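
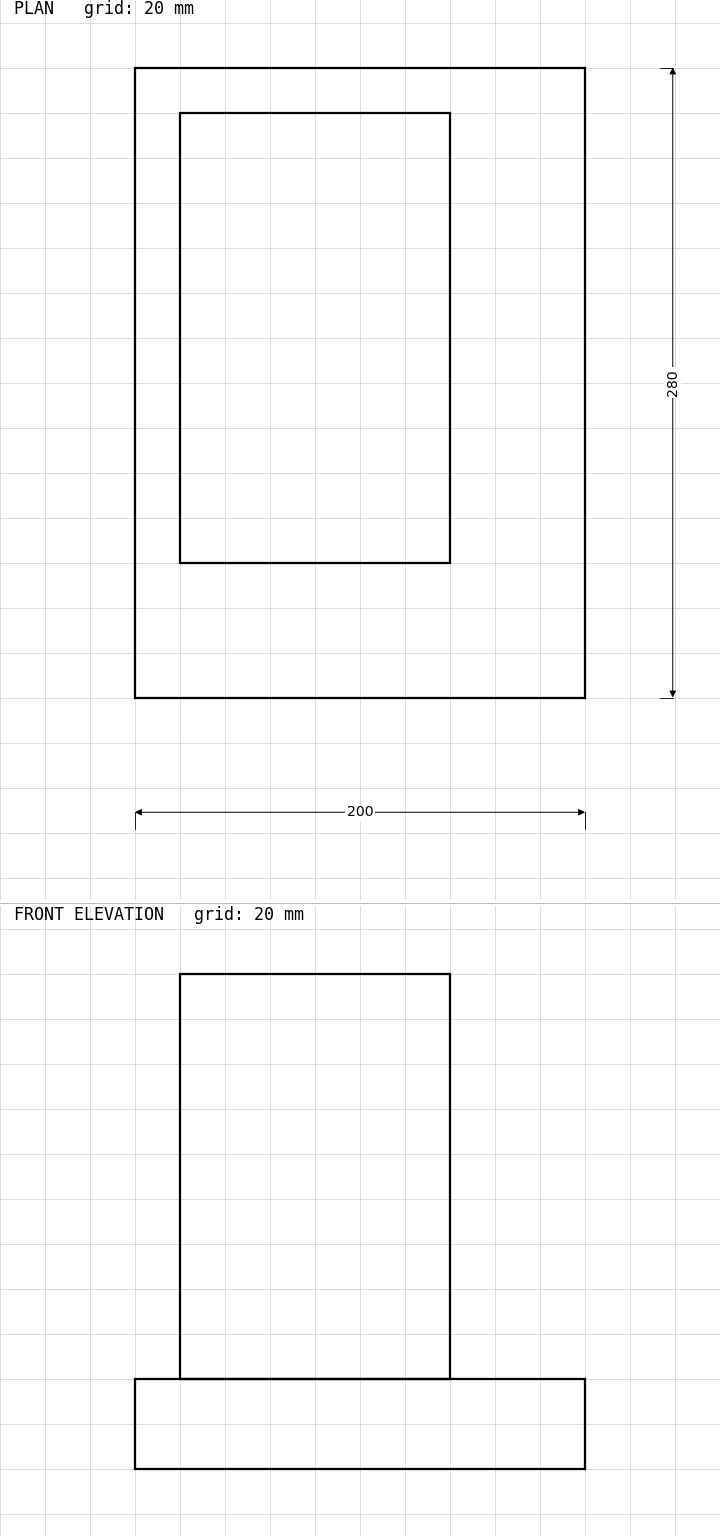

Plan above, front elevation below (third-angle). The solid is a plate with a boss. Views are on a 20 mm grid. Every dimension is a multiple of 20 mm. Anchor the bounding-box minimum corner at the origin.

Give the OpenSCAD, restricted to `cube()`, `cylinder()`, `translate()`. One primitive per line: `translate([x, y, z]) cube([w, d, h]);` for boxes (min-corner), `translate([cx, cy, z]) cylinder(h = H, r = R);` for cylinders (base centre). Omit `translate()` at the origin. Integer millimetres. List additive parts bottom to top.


cube([200, 280, 40]);
translate([20, 60, 40]) cube([120, 200, 180]);


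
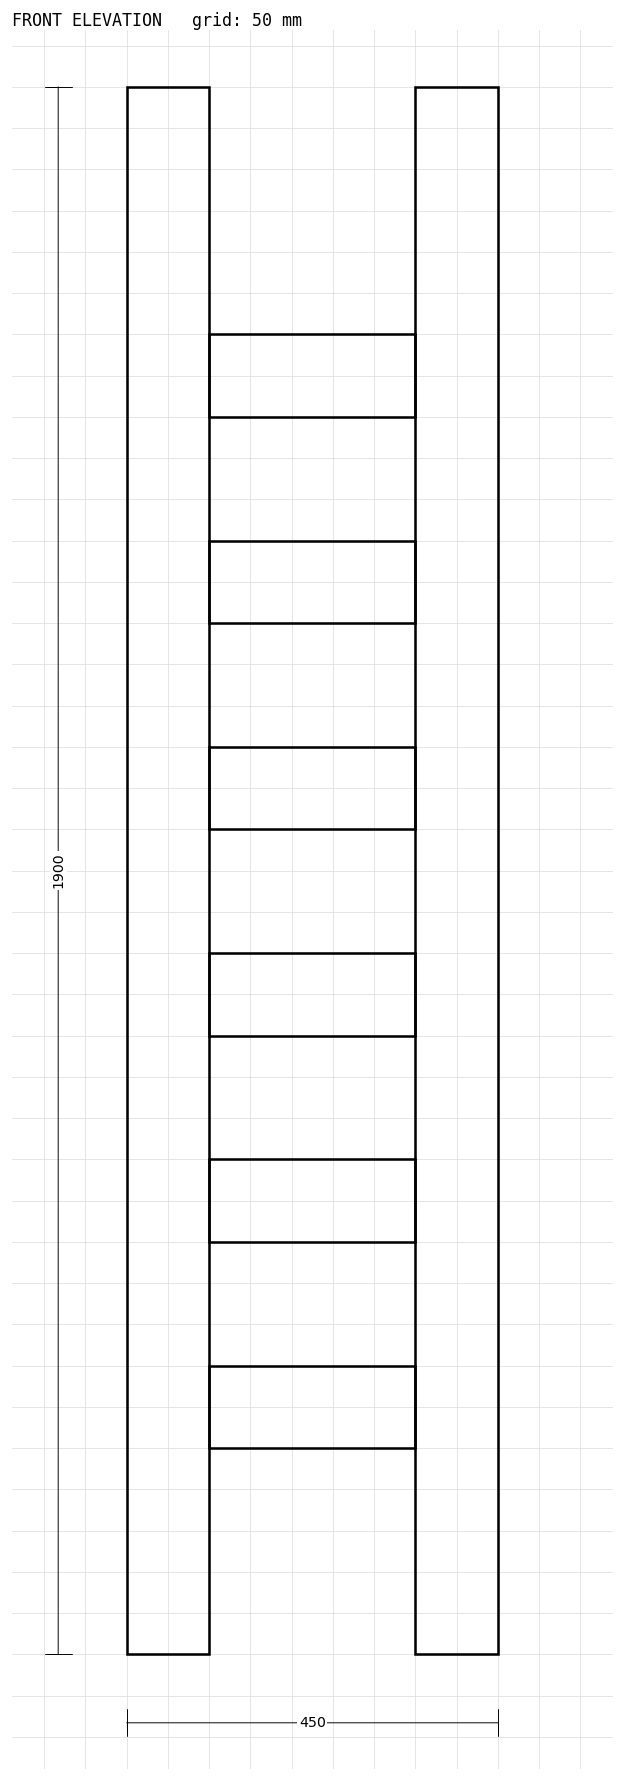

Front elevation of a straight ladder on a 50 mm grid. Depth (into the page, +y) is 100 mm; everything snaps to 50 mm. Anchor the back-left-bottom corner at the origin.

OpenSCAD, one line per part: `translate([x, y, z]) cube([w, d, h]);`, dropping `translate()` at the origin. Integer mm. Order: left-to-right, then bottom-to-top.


cube([100, 100, 1900]);
translate([100, 0, 250]) cube([250, 100, 100]);
translate([100, 0, 500]) cube([250, 100, 100]);
translate([100, 0, 750]) cube([250, 100, 100]);
translate([100, 0, 1000]) cube([250, 100, 100]);
translate([100, 0, 1250]) cube([250, 100, 100]);
translate([100, 0, 1500]) cube([250, 100, 100]);
translate([350, 0, 0]) cube([100, 100, 1900]);


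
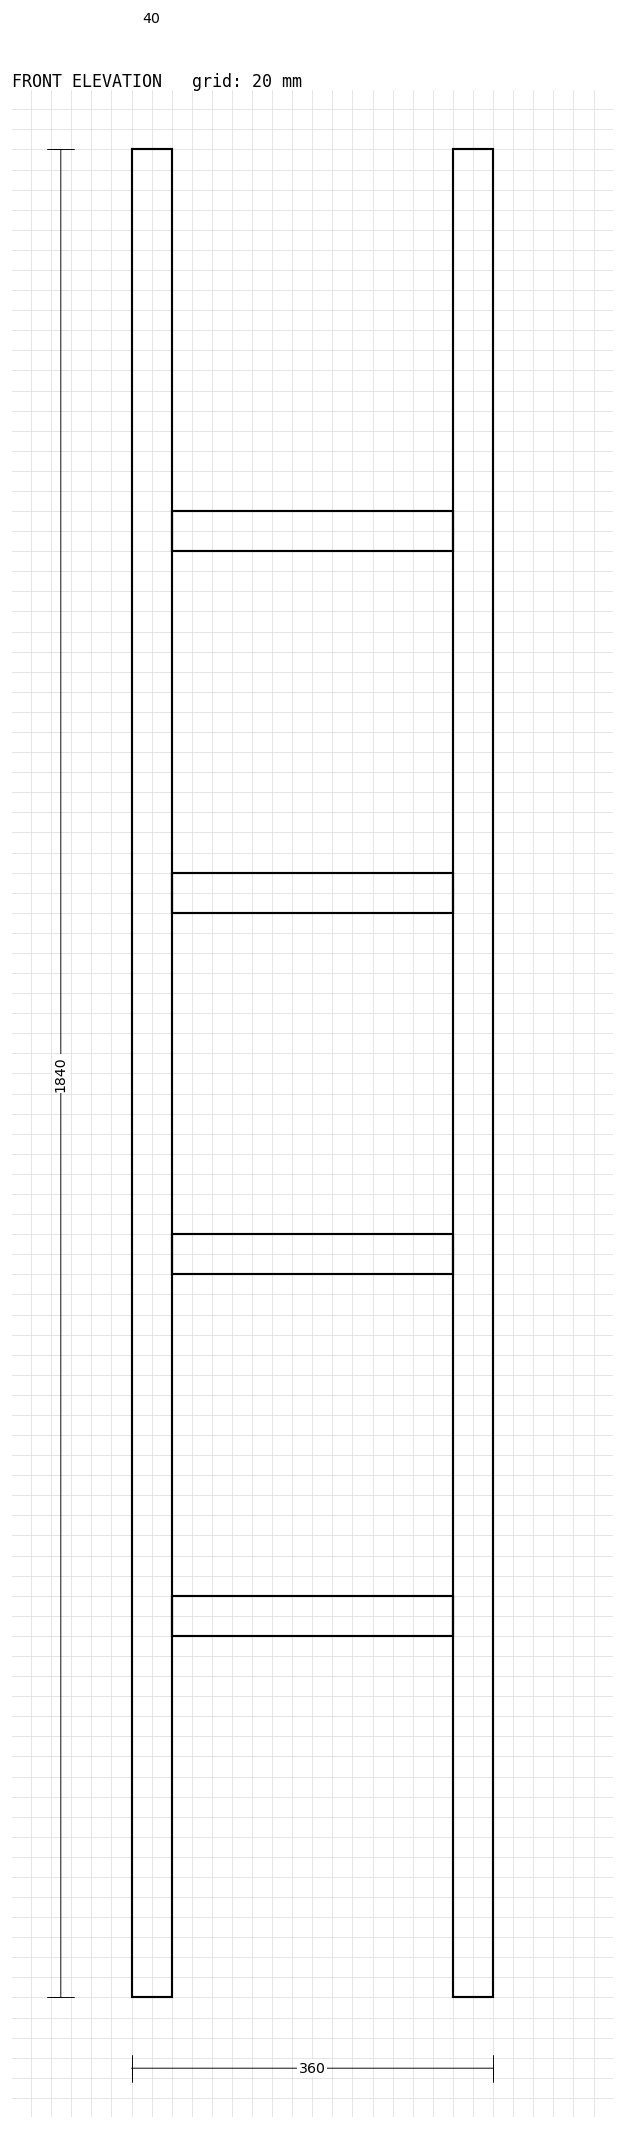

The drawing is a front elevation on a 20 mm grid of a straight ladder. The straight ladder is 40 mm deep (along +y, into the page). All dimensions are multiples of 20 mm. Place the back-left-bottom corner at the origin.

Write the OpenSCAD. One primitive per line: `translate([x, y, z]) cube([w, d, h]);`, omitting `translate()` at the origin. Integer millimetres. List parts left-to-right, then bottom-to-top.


cube([40, 40, 1840]);
translate([40, 0, 360]) cube([280, 40, 40]);
translate([40, 0, 720]) cube([280, 40, 40]);
translate([40, 0, 1080]) cube([280, 40, 40]);
translate([40, 0, 1440]) cube([280, 40, 40]);
translate([320, 0, 0]) cube([40, 40, 1840]);


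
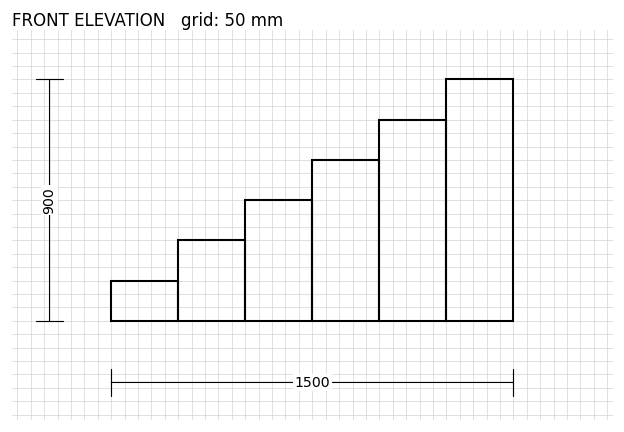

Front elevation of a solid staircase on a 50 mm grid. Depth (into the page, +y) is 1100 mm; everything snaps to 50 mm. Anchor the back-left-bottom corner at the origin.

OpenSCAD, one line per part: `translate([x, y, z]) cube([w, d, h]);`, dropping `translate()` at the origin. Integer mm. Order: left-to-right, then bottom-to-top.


cube([250, 1100, 150]);
translate([250, 0, 0]) cube([250, 1100, 300]);
translate([500, 0, 0]) cube([250, 1100, 450]);
translate([750, 0, 0]) cube([250, 1100, 600]);
translate([1000, 0, 0]) cube([250, 1100, 750]);
translate([1250, 0, 0]) cube([250, 1100, 900]);


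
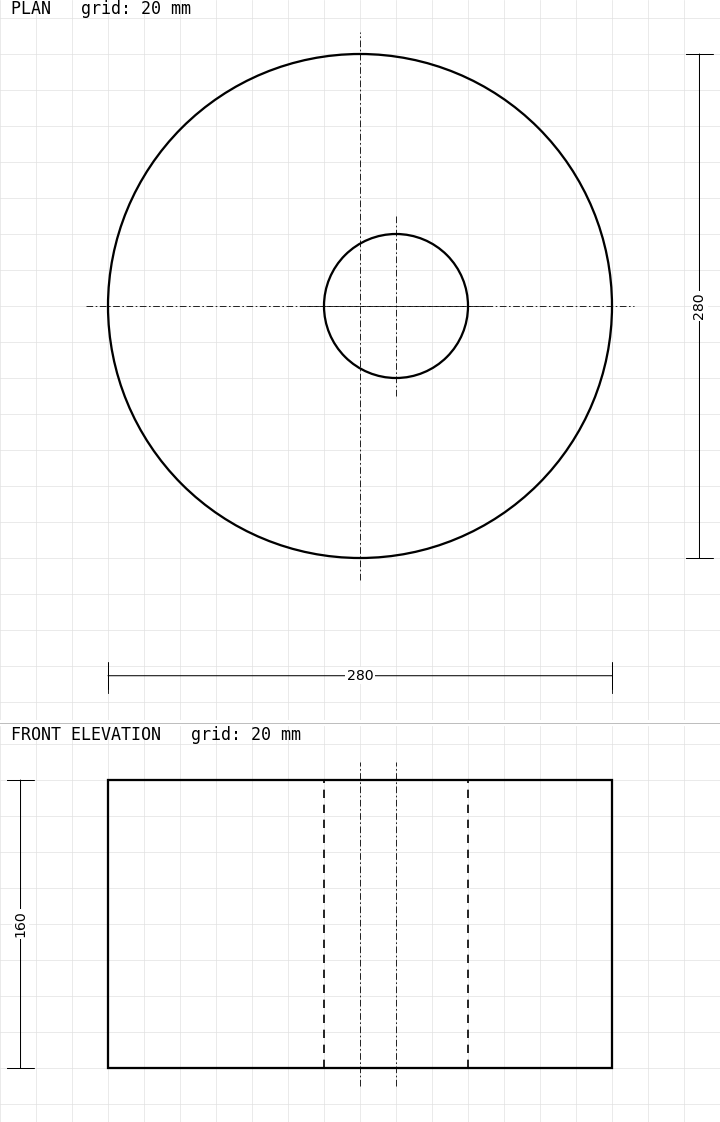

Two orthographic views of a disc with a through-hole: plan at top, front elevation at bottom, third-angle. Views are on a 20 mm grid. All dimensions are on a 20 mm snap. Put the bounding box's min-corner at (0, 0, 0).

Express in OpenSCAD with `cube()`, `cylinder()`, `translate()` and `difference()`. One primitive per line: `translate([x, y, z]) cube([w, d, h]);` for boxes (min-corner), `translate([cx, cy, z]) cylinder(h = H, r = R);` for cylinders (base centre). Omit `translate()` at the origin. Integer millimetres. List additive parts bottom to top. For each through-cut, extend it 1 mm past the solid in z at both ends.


difference() {
  translate([140, 140, 0]) cylinder(h = 160, r = 140);
  translate([160, 140, -1]) cylinder(h = 162, r = 40);
}


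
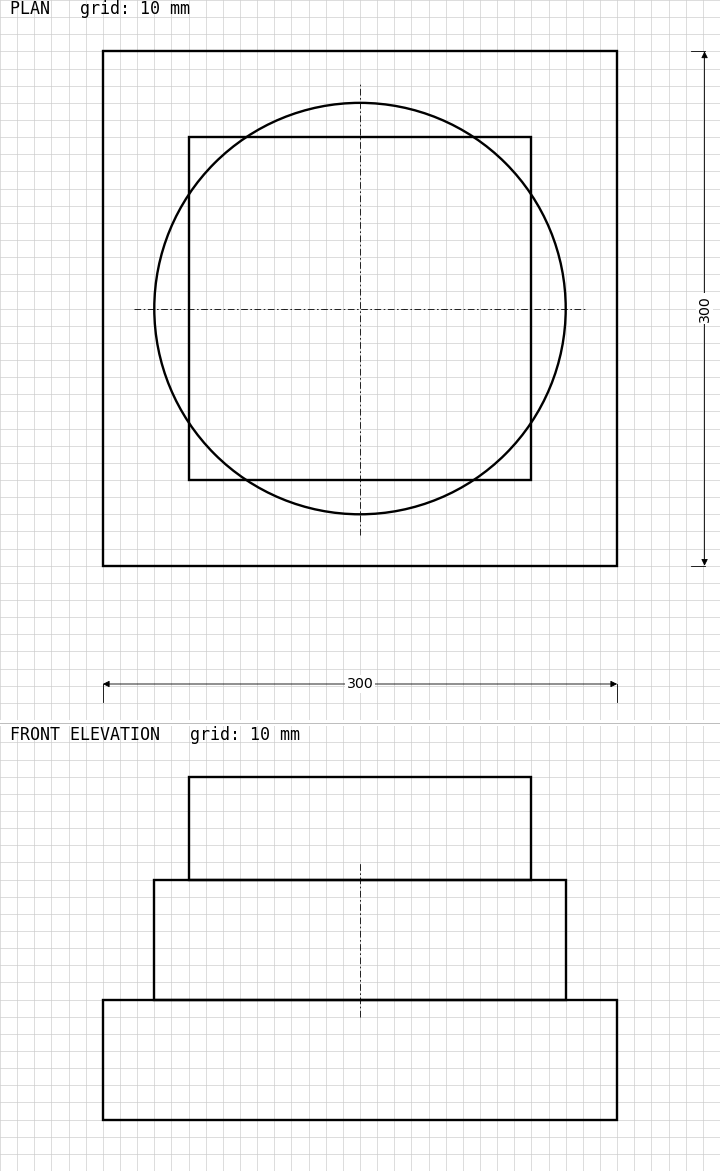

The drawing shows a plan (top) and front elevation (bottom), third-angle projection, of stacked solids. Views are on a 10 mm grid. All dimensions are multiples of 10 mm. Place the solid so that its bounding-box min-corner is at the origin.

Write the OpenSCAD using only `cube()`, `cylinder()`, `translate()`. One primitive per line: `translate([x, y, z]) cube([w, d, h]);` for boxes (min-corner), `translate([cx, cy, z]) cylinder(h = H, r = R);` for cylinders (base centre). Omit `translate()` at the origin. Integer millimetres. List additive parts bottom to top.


cube([300, 300, 70]);
translate([150, 150, 70]) cylinder(h = 70, r = 120);
translate([50, 50, 140]) cube([200, 200, 60]);


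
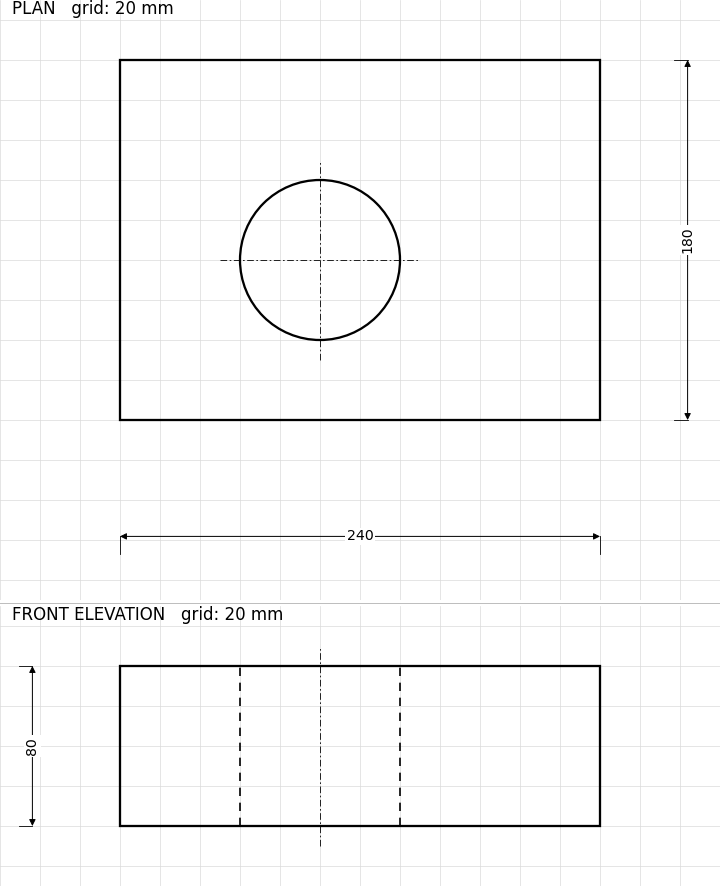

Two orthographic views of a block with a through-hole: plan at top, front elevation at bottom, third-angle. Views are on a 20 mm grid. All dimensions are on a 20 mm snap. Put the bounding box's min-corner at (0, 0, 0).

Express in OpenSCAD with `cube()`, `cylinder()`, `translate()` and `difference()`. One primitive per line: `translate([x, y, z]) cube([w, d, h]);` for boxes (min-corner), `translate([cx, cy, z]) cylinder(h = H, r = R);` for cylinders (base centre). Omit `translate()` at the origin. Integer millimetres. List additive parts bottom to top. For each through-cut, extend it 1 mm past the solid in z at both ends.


difference() {
  cube([240, 180, 80]);
  translate([100, 80, -1]) cylinder(h = 82, r = 40);
}


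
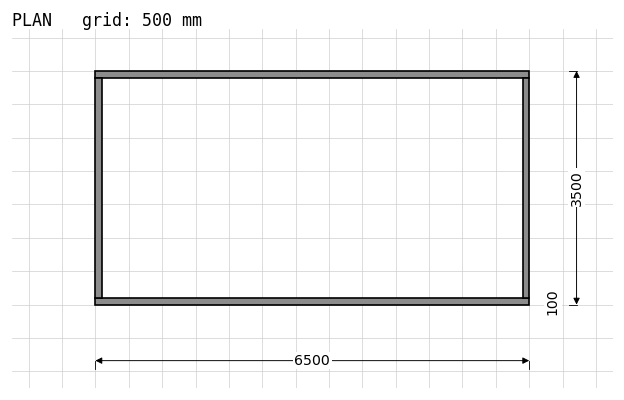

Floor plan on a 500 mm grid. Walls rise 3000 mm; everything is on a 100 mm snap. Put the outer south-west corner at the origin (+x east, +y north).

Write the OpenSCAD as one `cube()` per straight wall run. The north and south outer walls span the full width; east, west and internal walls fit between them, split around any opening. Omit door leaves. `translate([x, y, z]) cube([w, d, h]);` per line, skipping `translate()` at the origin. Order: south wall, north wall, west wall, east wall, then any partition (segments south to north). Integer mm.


cube([6500, 100, 3000]);
translate([0, 3400, 0]) cube([6500, 100, 3000]);
translate([0, 100, 0]) cube([100, 3300, 3000]);
translate([6400, 100, 0]) cube([100, 3300, 3000]);


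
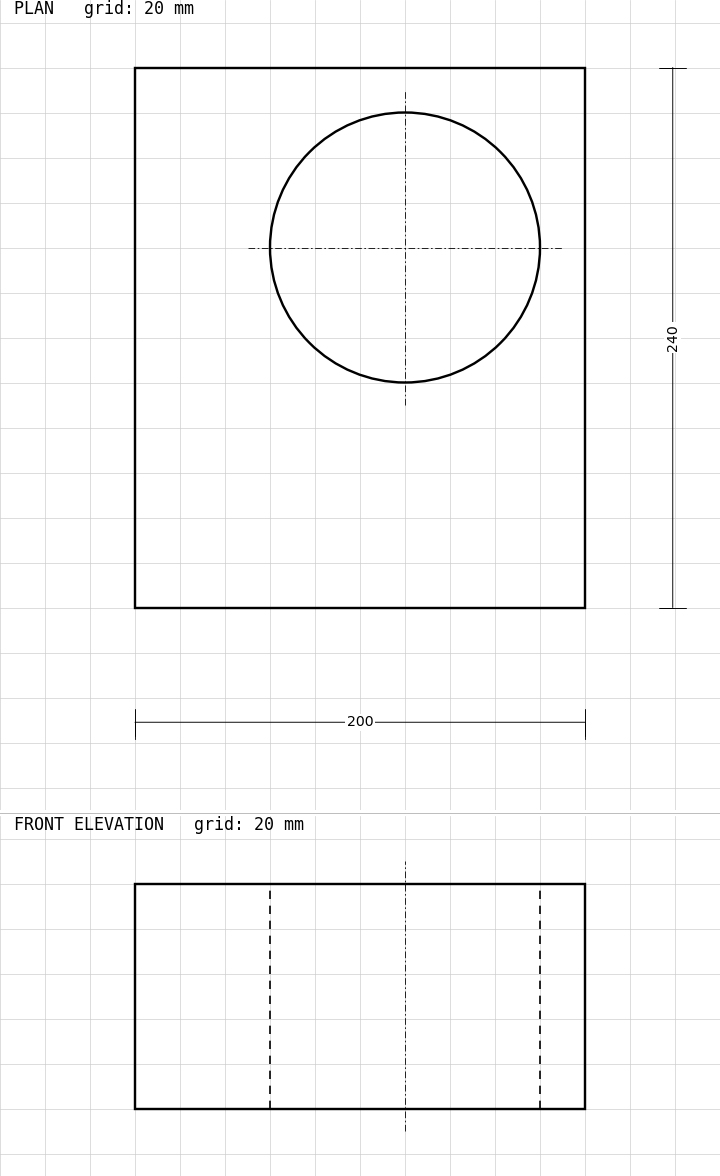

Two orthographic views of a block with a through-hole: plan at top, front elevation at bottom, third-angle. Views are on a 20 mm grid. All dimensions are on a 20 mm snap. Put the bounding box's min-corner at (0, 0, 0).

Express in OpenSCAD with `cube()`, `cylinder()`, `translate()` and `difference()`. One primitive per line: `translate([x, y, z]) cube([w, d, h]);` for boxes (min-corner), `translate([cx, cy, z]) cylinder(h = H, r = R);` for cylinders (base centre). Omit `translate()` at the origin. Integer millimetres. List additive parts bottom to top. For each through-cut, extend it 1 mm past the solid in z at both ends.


difference() {
  cube([200, 240, 100]);
  translate([120, 160, -1]) cylinder(h = 102, r = 60);
}


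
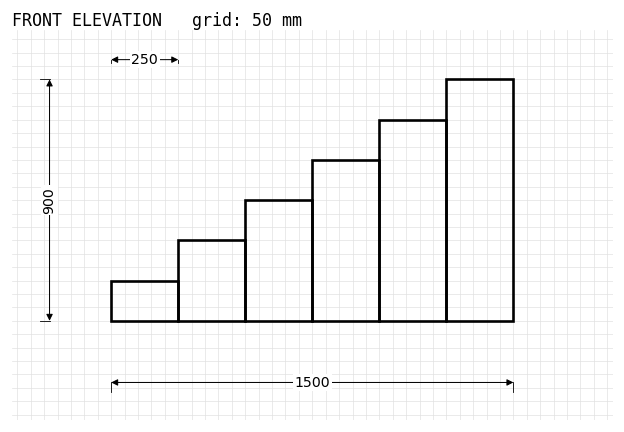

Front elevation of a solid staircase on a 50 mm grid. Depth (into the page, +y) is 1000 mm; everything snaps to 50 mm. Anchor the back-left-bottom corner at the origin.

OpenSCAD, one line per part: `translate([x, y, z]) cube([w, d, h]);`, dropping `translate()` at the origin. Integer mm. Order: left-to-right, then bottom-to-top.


cube([250, 1000, 150]);
translate([250, 0, 0]) cube([250, 1000, 300]);
translate([500, 0, 0]) cube([250, 1000, 450]);
translate([750, 0, 0]) cube([250, 1000, 600]);
translate([1000, 0, 0]) cube([250, 1000, 750]);
translate([1250, 0, 0]) cube([250, 1000, 900]);


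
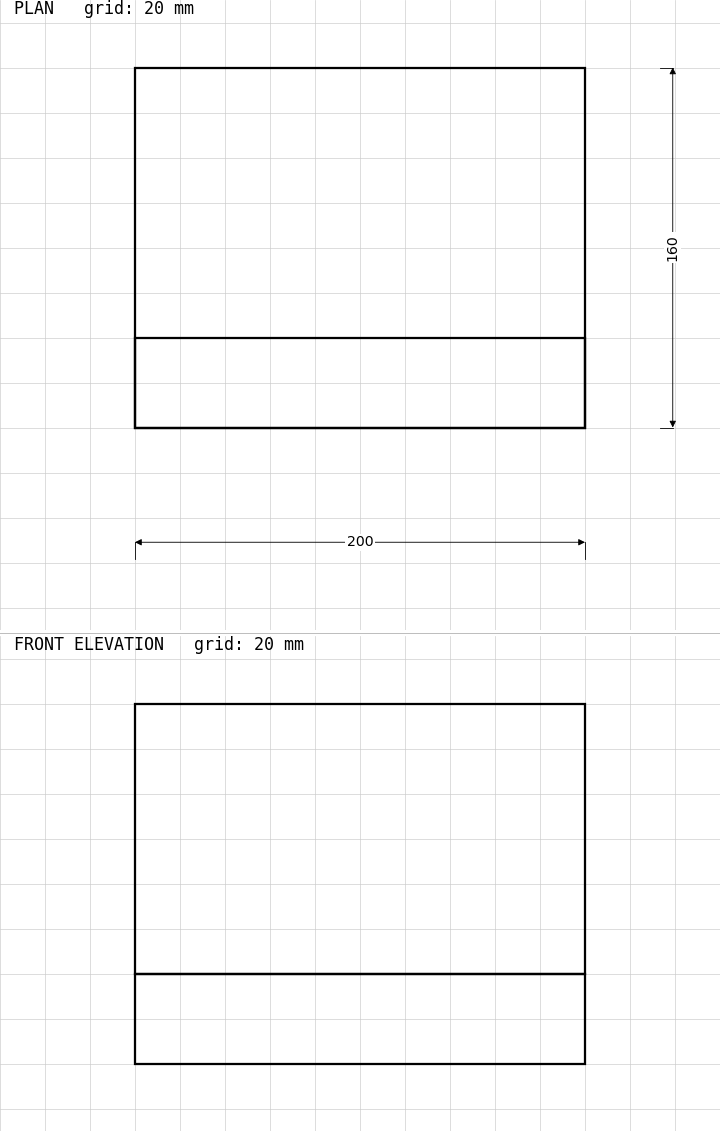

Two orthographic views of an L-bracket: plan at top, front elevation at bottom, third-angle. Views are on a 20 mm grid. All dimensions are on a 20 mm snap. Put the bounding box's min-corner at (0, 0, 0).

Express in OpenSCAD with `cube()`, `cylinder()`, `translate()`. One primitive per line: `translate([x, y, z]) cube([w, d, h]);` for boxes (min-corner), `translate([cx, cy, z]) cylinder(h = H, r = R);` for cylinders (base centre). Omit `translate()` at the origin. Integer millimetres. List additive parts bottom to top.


cube([200, 160, 40]);
translate([0, 0, 40]) cube([200, 40, 120]);


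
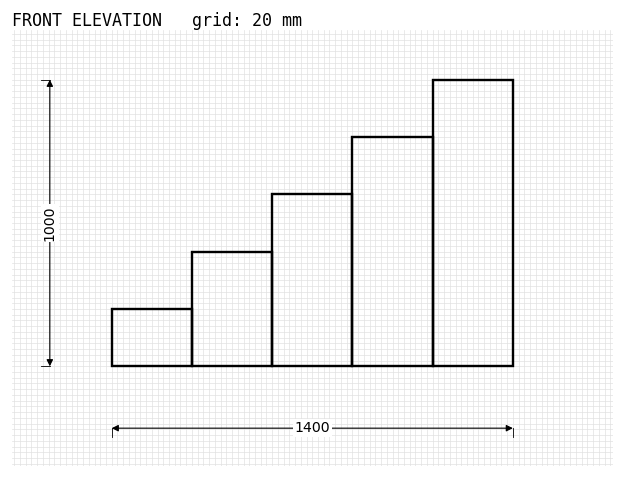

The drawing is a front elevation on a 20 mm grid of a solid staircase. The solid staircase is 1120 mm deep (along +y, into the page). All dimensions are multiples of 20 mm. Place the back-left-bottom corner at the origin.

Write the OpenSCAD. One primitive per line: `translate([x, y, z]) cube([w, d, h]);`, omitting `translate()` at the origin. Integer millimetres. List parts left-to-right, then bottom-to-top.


cube([280, 1120, 200]);
translate([280, 0, 0]) cube([280, 1120, 400]);
translate([560, 0, 0]) cube([280, 1120, 600]);
translate([840, 0, 0]) cube([280, 1120, 800]);
translate([1120, 0, 0]) cube([280, 1120, 1000]);


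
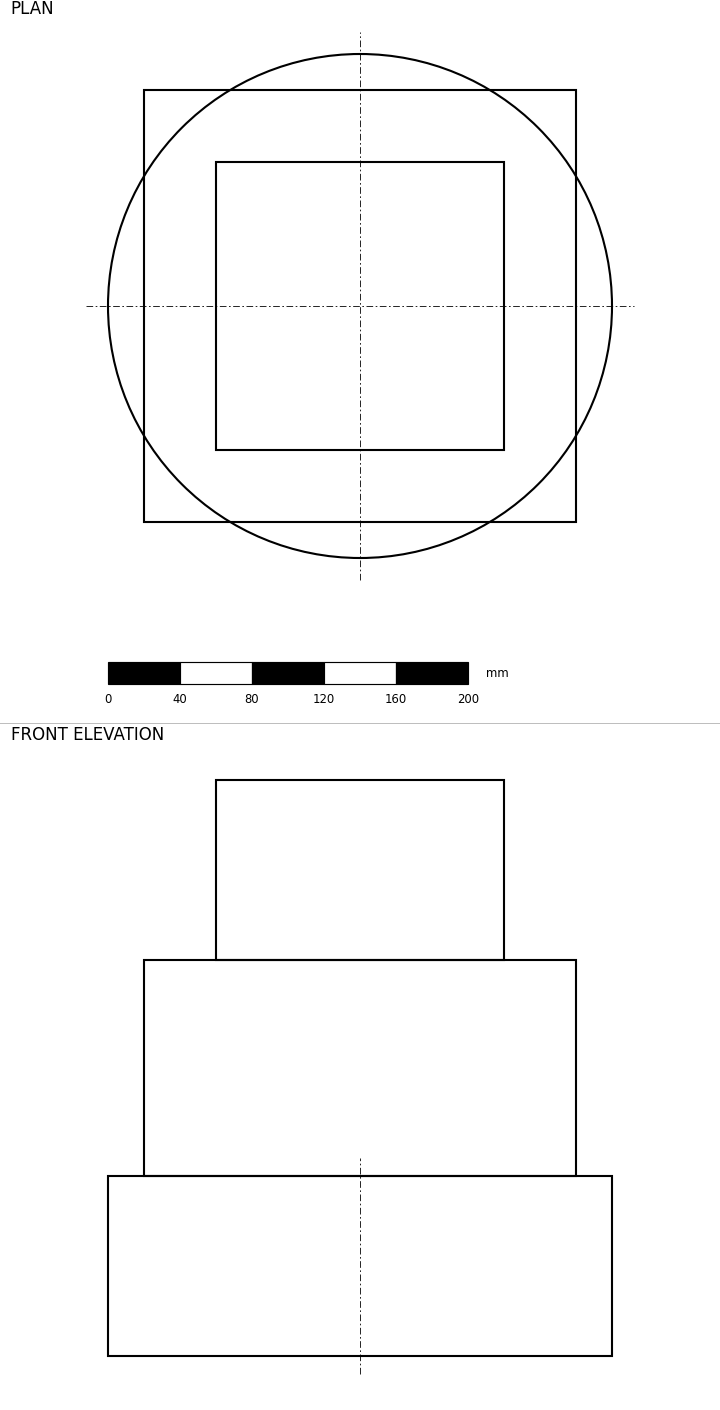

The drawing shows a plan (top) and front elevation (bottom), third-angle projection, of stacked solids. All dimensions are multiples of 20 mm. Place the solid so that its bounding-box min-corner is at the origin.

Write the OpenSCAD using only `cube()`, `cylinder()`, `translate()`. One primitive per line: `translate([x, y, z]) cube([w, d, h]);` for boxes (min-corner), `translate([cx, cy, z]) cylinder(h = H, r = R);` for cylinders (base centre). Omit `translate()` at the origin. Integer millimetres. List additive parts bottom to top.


translate([140, 140, 0]) cylinder(h = 100, r = 140);
translate([20, 20, 100]) cube([240, 240, 120]);
translate([60, 60, 220]) cube([160, 160, 100]);


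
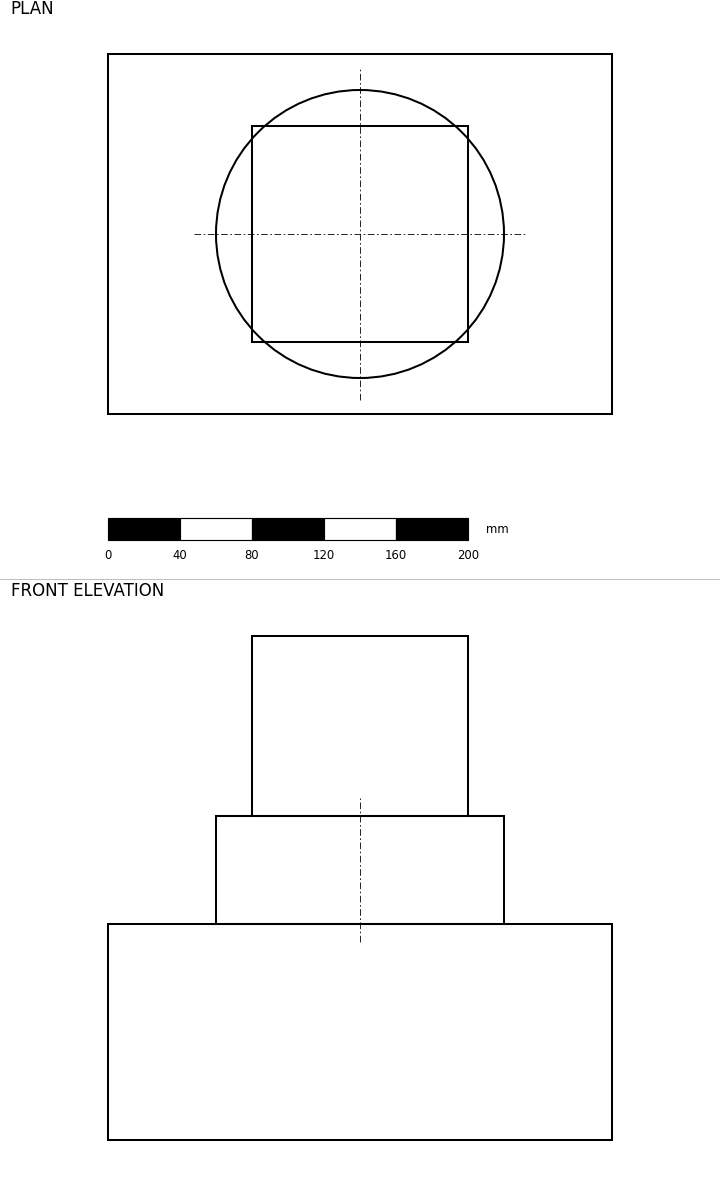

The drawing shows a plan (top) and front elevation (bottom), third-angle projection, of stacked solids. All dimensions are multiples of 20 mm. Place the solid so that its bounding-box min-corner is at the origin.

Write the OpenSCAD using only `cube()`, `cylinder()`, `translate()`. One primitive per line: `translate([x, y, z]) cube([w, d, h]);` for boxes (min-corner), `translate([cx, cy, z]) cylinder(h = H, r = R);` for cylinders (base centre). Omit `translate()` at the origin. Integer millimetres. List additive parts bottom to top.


cube([280, 200, 120]);
translate([140, 100, 120]) cylinder(h = 60, r = 80);
translate([80, 40, 180]) cube([120, 120, 100]);


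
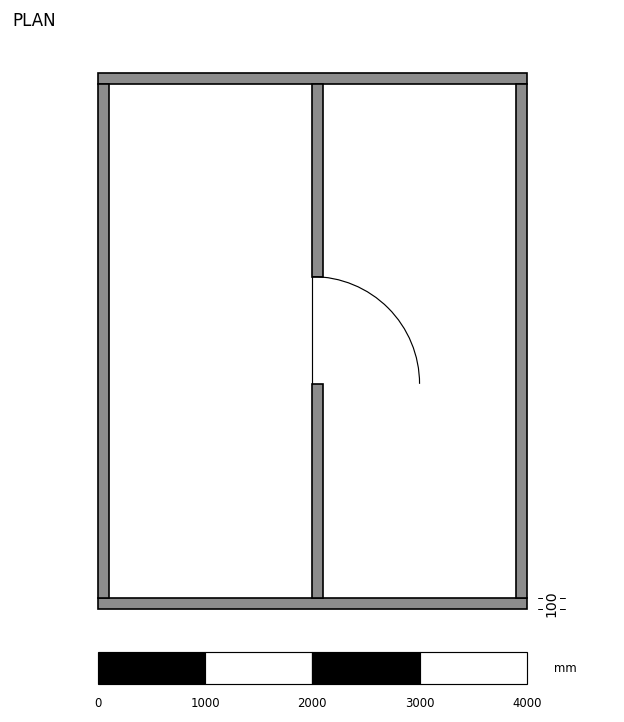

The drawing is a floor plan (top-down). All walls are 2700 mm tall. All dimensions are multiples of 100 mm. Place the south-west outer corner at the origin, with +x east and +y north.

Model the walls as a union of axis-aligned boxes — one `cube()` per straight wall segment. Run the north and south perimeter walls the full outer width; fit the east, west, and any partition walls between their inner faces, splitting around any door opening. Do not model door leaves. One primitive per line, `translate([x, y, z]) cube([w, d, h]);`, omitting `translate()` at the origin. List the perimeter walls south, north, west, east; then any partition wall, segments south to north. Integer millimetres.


cube([4000, 100, 2700]);
translate([0, 4900, 0]) cube([4000, 100, 2700]);
translate([0, 100, 0]) cube([100, 4800, 2700]);
translate([3900, 100, 0]) cube([100, 4800, 2700]);
translate([2000, 100, 0]) cube([100, 2000, 2700]);
translate([2000, 3100, 0]) cube([100, 1800, 2700]);


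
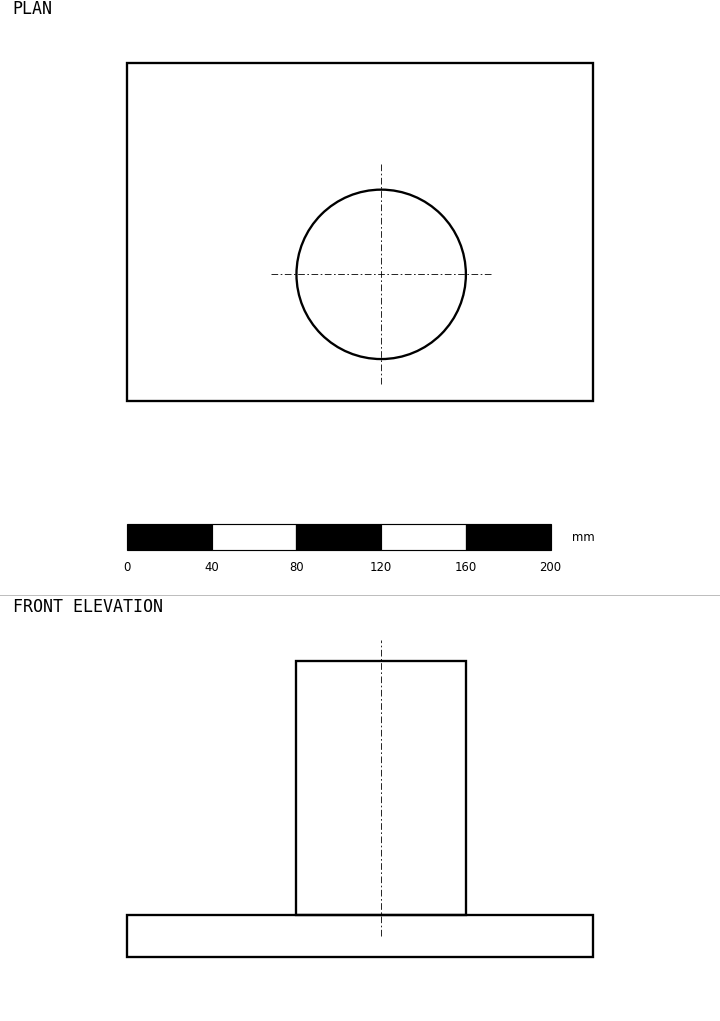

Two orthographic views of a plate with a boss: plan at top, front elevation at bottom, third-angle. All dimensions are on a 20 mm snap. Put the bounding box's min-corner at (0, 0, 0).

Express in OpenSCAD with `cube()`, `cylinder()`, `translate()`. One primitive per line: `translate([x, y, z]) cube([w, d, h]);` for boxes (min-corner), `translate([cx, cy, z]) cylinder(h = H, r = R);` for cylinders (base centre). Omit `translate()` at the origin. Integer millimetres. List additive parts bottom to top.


cube([220, 160, 20]);
translate([120, 60, 20]) cylinder(h = 120, r = 40);


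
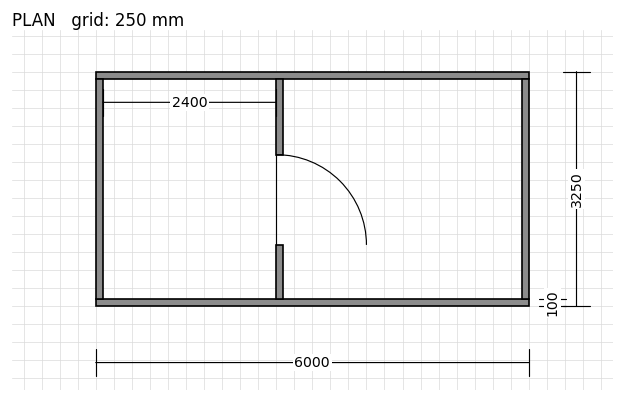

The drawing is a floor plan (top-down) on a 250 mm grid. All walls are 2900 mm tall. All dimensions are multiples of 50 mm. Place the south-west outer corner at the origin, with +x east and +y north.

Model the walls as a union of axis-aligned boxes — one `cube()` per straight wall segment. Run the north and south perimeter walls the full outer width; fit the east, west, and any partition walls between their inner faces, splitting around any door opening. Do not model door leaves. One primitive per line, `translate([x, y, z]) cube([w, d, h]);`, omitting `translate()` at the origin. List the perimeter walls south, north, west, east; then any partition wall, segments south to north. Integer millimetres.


cube([6000, 100, 2900]);
translate([0, 3150, 0]) cube([6000, 100, 2900]);
translate([0, 100, 0]) cube([100, 3050, 2900]);
translate([5900, 100, 0]) cube([100, 3050, 2900]);
translate([2500, 100, 0]) cube([100, 750, 2900]);
translate([2500, 2100, 0]) cube([100, 1050, 2900]);


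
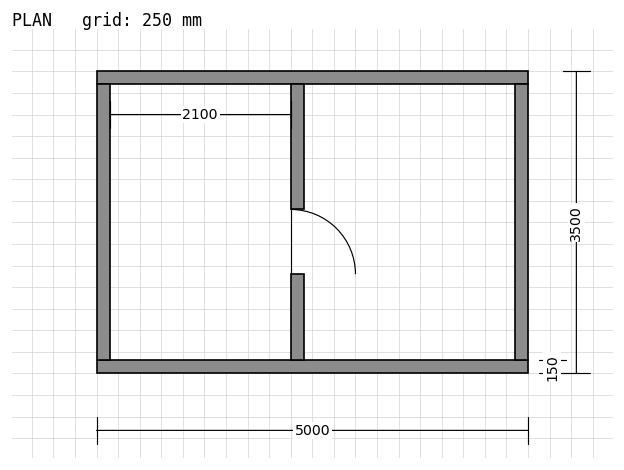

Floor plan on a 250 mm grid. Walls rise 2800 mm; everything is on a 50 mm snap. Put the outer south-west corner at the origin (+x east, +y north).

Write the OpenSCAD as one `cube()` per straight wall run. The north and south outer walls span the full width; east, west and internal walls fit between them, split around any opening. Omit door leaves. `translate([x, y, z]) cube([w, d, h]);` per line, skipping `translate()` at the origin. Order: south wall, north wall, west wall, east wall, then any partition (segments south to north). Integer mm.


cube([5000, 150, 2800]);
translate([0, 3350, 0]) cube([5000, 150, 2800]);
translate([0, 150, 0]) cube([150, 3200, 2800]);
translate([4850, 150, 0]) cube([150, 3200, 2800]);
translate([2250, 150, 0]) cube([150, 1000, 2800]);
translate([2250, 1900, 0]) cube([150, 1450, 2800]);


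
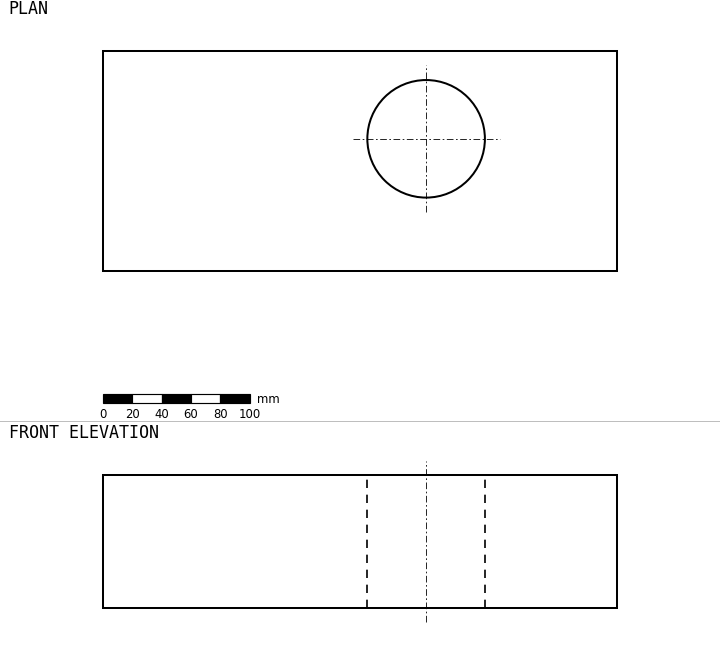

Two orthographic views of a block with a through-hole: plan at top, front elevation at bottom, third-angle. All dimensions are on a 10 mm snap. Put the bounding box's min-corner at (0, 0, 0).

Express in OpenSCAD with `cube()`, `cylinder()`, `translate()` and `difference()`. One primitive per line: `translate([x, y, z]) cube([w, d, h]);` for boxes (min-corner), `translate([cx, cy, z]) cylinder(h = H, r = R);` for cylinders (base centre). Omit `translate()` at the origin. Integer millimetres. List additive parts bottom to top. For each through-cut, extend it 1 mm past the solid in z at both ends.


difference() {
  cube([350, 150, 90]);
  translate([220, 90, -1]) cylinder(h = 92, r = 40);
}


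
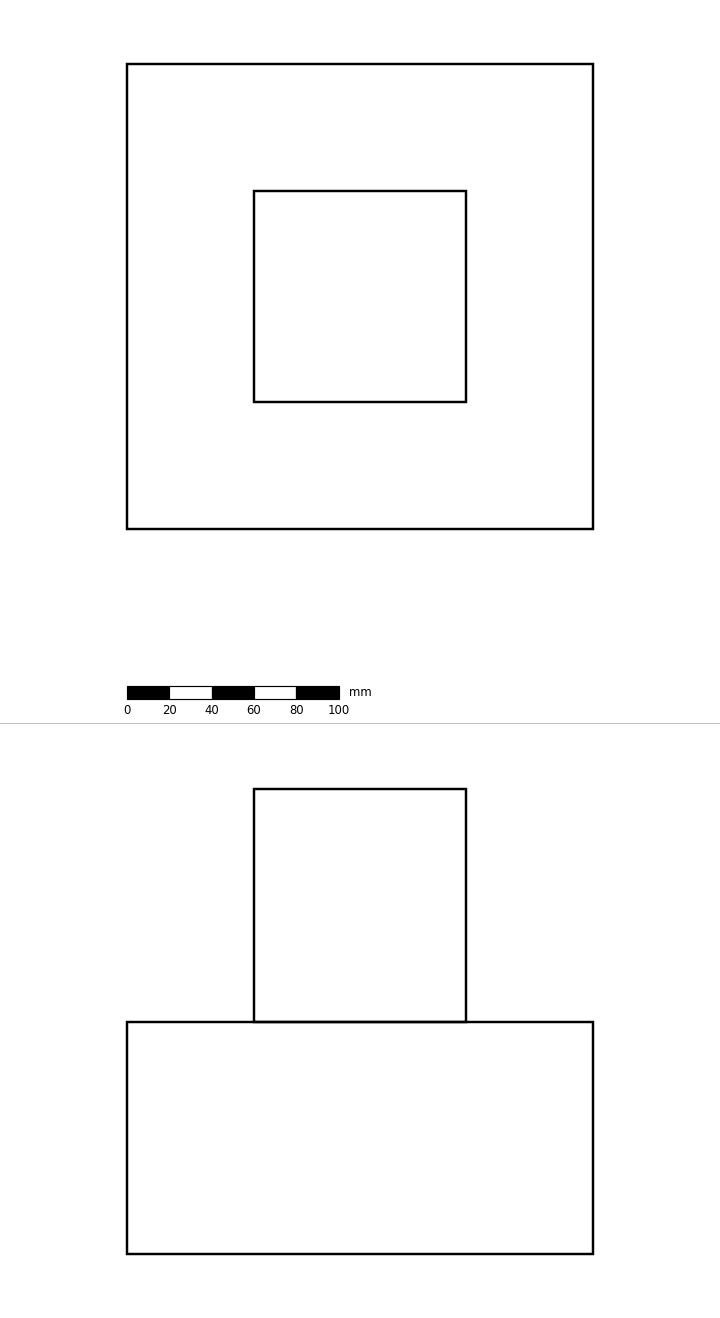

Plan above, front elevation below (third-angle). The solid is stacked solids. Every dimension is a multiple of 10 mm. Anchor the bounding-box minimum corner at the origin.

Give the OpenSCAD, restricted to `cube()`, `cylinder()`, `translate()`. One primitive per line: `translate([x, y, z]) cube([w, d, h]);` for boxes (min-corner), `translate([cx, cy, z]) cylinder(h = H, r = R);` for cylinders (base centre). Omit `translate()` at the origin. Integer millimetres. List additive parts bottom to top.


cube([220, 220, 110]);
translate([60, 60, 110]) cube([100, 100, 110]);


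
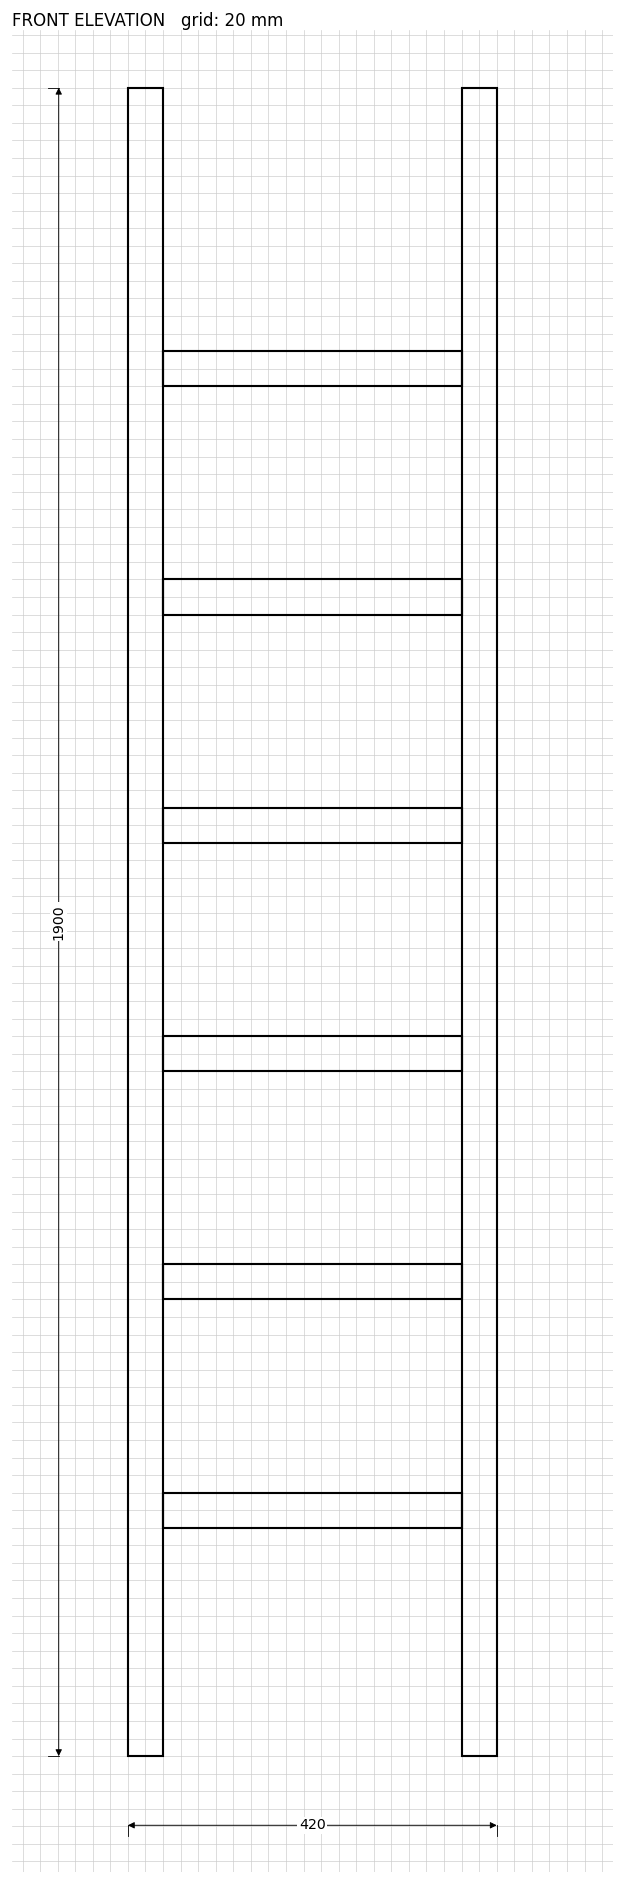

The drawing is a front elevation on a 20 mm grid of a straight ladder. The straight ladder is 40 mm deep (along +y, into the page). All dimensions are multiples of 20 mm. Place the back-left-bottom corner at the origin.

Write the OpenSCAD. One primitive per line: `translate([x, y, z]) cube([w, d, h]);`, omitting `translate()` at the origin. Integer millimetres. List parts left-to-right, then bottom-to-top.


cube([40, 40, 1900]);
translate([40, 0, 260]) cube([340, 40, 40]);
translate([40, 0, 520]) cube([340, 40, 40]);
translate([40, 0, 780]) cube([340, 40, 40]);
translate([40, 0, 1040]) cube([340, 40, 40]);
translate([40, 0, 1300]) cube([340, 40, 40]);
translate([40, 0, 1560]) cube([340, 40, 40]);
translate([380, 0, 0]) cube([40, 40, 1900]);


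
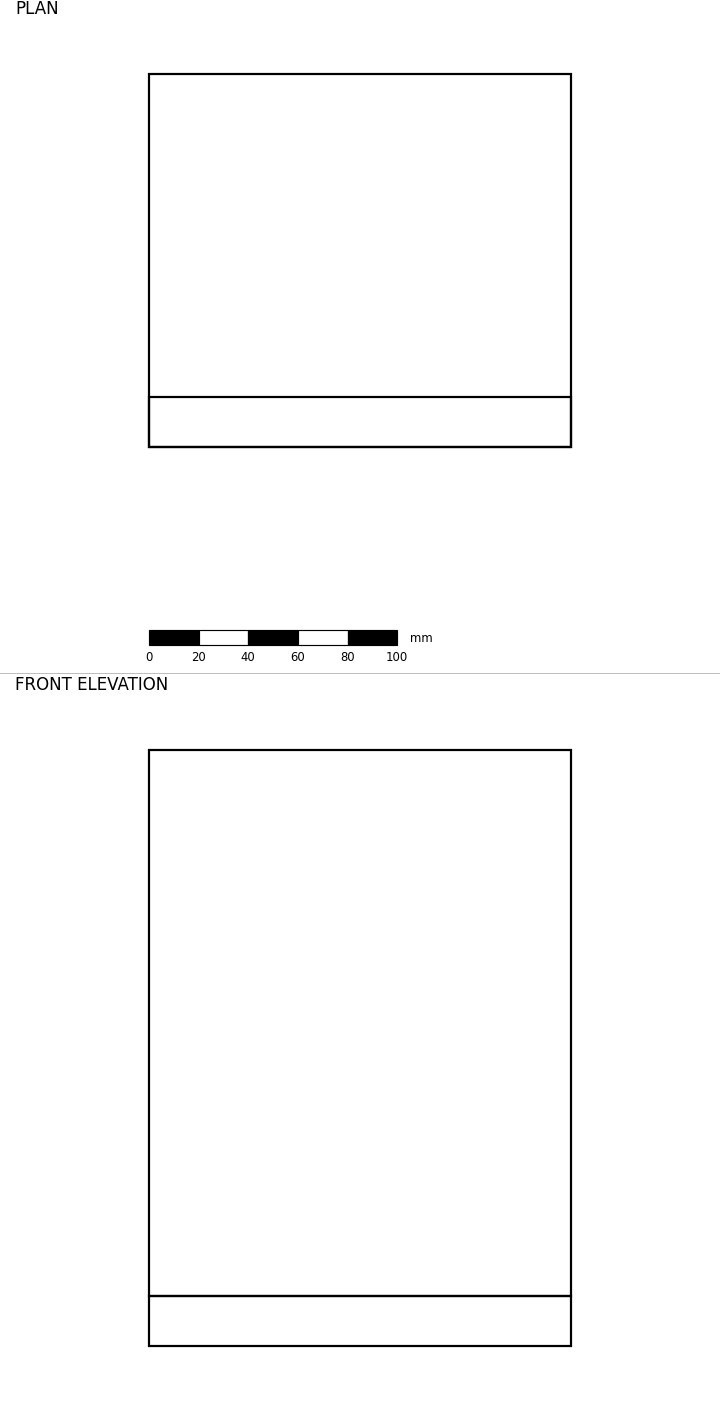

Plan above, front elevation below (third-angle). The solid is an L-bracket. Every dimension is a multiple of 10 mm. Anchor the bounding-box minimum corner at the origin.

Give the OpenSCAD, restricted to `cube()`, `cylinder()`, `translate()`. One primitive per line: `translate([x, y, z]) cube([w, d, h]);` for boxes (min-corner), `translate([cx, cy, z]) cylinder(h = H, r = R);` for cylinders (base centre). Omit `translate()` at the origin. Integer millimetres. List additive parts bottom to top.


cube([170, 150, 20]);
translate([0, 0, 20]) cube([170, 20, 220]);


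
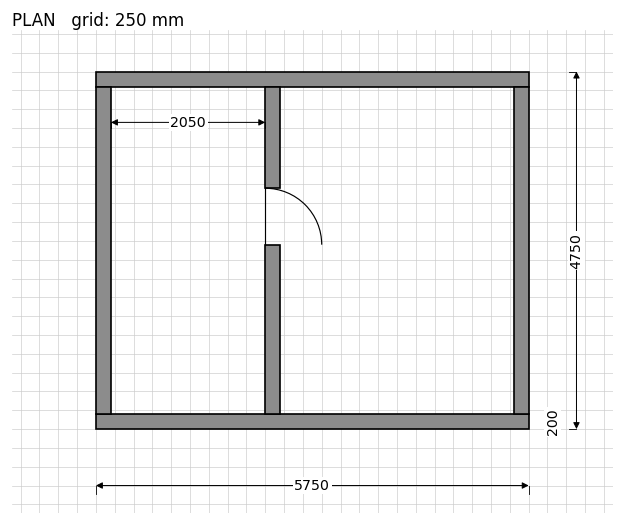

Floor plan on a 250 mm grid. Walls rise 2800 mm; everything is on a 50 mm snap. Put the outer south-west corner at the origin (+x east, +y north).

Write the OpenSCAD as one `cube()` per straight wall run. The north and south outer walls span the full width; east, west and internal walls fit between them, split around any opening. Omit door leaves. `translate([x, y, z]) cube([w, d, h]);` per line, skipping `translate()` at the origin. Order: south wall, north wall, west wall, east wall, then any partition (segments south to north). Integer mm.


cube([5750, 200, 2800]);
translate([0, 4550, 0]) cube([5750, 200, 2800]);
translate([0, 200, 0]) cube([200, 4350, 2800]);
translate([5550, 200, 0]) cube([200, 4350, 2800]);
translate([2250, 200, 0]) cube([200, 2250, 2800]);
translate([2250, 3200, 0]) cube([200, 1350, 2800]);


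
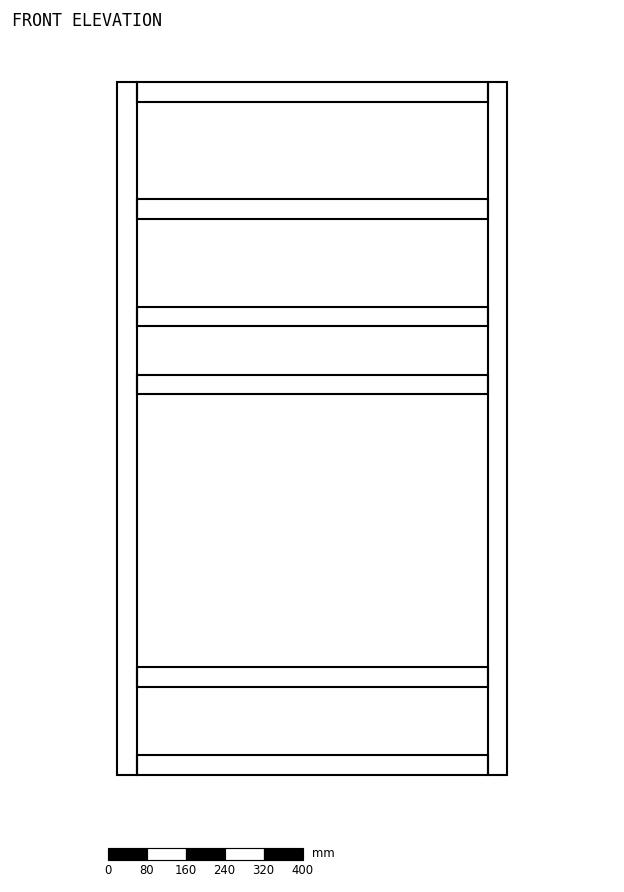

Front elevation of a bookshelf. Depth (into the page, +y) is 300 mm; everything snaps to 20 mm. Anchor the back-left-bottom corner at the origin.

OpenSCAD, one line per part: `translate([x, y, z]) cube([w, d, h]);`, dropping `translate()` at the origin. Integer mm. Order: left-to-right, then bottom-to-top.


cube([40, 300, 1420]);
translate([40, 0, 0]) cube([720, 300, 40]);
translate([40, 0, 180]) cube([720, 300, 40]);
translate([40, 0, 780]) cube([720, 300, 40]);
translate([40, 0, 920]) cube([720, 300, 40]);
translate([40, 0, 1140]) cube([720, 300, 40]);
translate([40, 0, 1380]) cube([720, 300, 40]);
translate([760, 0, 0]) cube([40, 300, 1420]);


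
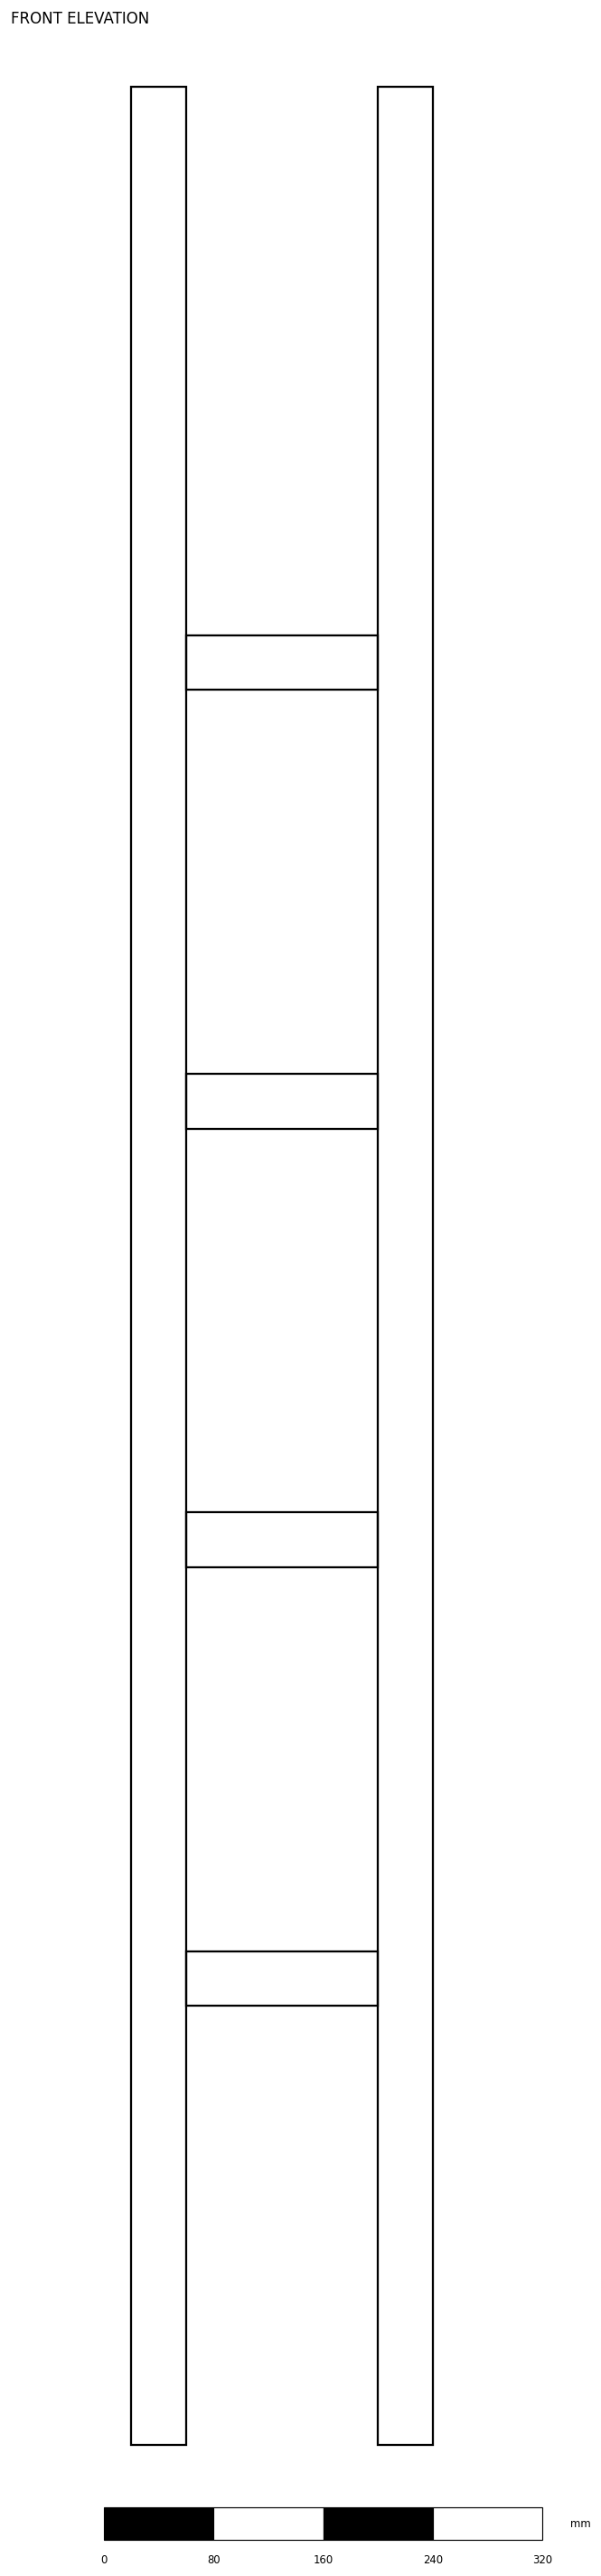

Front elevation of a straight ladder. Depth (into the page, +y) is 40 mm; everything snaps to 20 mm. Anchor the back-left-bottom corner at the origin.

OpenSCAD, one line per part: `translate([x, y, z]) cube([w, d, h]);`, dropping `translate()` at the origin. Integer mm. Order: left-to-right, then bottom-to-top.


cube([40, 40, 1720]);
translate([40, 0, 320]) cube([140, 40, 40]);
translate([40, 0, 640]) cube([140, 40, 40]);
translate([40, 0, 960]) cube([140, 40, 40]);
translate([40, 0, 1280]) cube([140, 40, 40]);
translate([180, 0, 0]) cube([40, 40, 1720]);


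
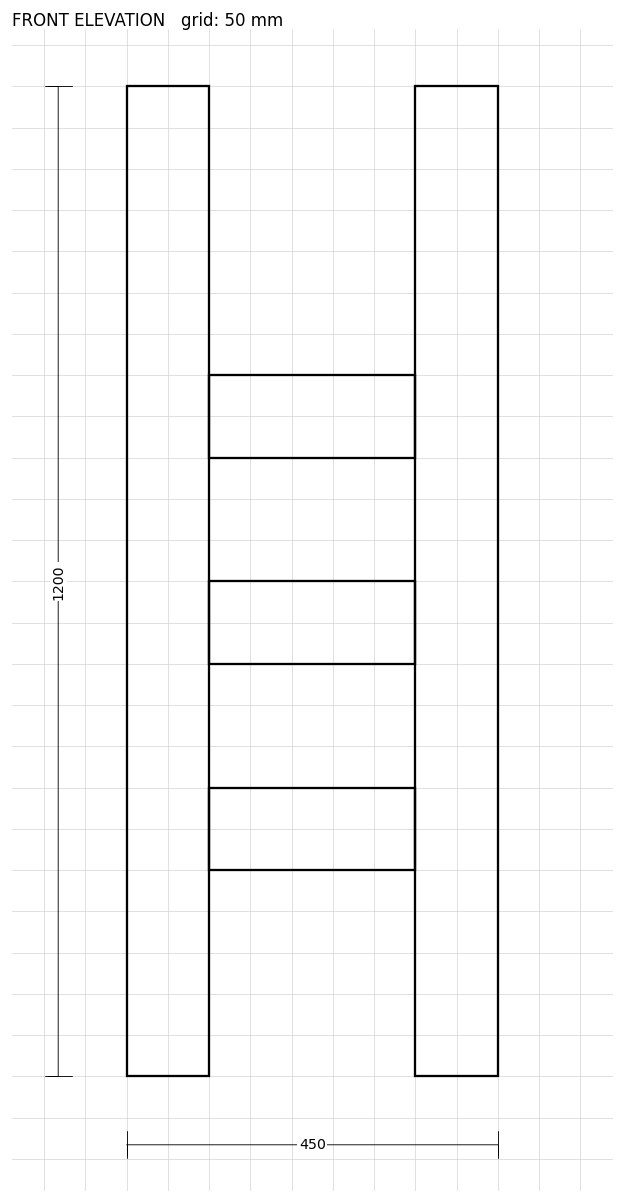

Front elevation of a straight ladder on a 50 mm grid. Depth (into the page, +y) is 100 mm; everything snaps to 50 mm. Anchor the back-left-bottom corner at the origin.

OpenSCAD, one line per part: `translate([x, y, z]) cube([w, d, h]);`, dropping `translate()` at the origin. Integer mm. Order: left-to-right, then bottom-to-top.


cube([100, 100, 1200]);
translate([100, 0, 250]) cube([250, 100, 100]);
translate([100, 0, 500]) cube([250, 100, 100]);
translate([100, 0, 750]) cube([250, 100, 100]);
translate([350, 0, 0]) cube([100, 100, 1200]);


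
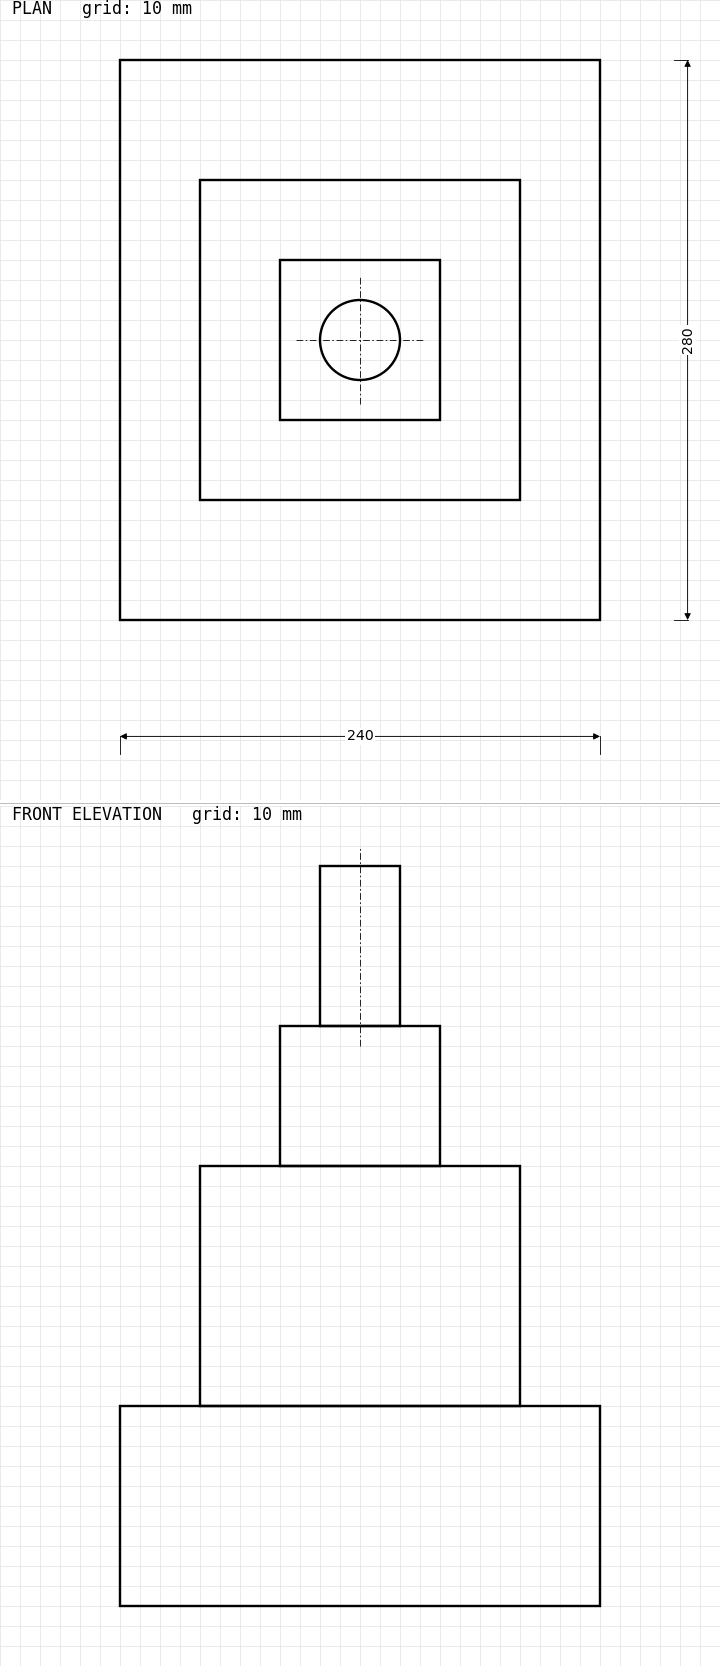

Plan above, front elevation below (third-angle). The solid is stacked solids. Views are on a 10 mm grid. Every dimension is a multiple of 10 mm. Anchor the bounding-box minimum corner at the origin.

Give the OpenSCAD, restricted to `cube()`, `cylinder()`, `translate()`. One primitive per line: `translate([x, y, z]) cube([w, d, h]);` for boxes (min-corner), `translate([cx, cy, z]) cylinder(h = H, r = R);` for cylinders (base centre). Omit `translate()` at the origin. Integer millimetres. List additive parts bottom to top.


cube([240, 280, 100]);
translate([40, 60, 100]) cube([160, 160, 120]);
translate([80, 100, 220]) cube([80, 80, 70]);
translate([120, 140, 290]) cylinder(h = 80, r = 20);


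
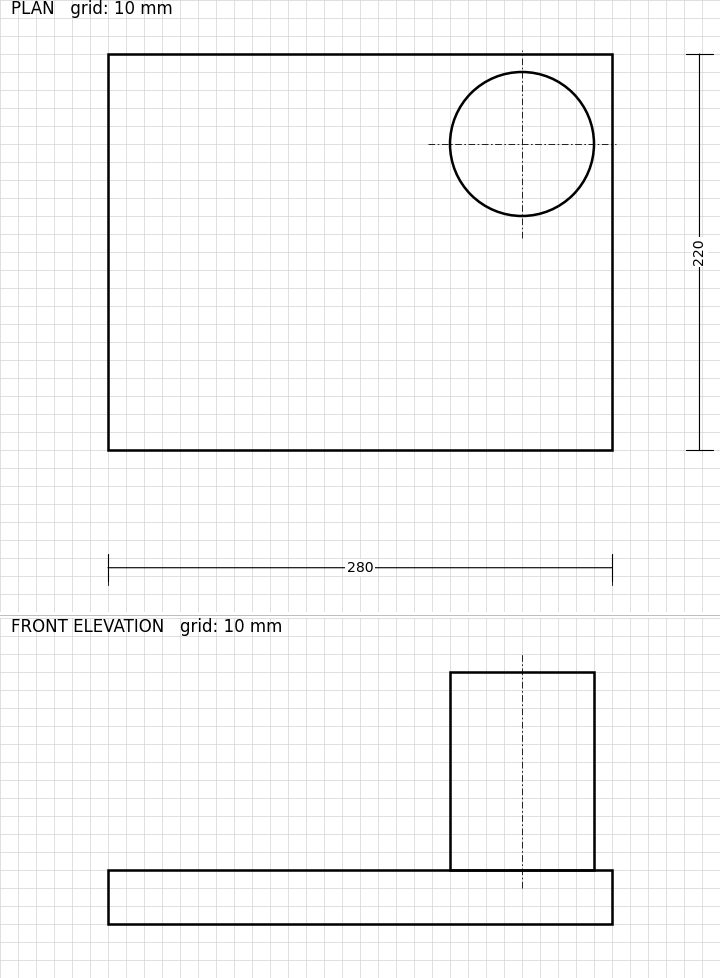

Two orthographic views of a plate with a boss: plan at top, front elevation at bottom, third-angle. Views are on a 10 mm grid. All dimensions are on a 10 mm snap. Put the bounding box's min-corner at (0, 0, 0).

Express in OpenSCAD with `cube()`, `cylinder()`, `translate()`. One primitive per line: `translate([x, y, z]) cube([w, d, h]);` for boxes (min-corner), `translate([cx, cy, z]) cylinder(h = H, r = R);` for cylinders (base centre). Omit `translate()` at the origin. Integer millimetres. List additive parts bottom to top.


cube([280, 220, 30]);
translate([230, 170, 30]) cylinder(h = 110, r = 40);


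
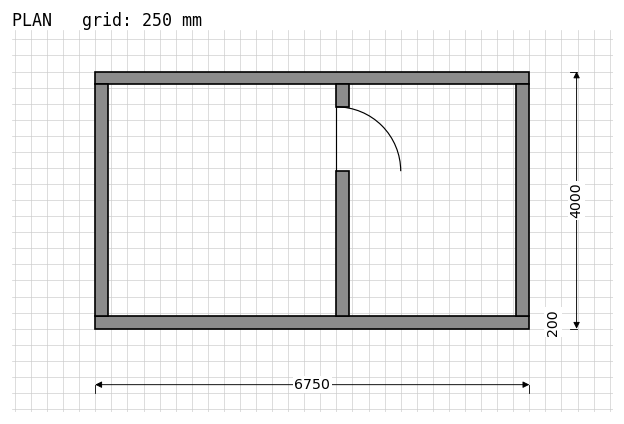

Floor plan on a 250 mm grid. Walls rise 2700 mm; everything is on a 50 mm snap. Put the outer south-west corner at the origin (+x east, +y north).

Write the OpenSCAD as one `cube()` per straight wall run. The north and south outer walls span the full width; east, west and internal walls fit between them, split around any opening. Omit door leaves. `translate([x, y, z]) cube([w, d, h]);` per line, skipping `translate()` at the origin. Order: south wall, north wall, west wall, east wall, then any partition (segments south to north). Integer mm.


cube([6750, 200, 2700]);
translate([0, 3800, 0]) cube([6750, 200, 2700]);
translate([0, 200, 0]) cube([200, 3600, 2700]);
translate([6550, 200, 0]) cube([200, 3600, 2700]);
translate([3750, 200, 0]) cube([200, 2250, 2700]);
translate([3750, 3450, 0]) cube([200, 350, 2700]);


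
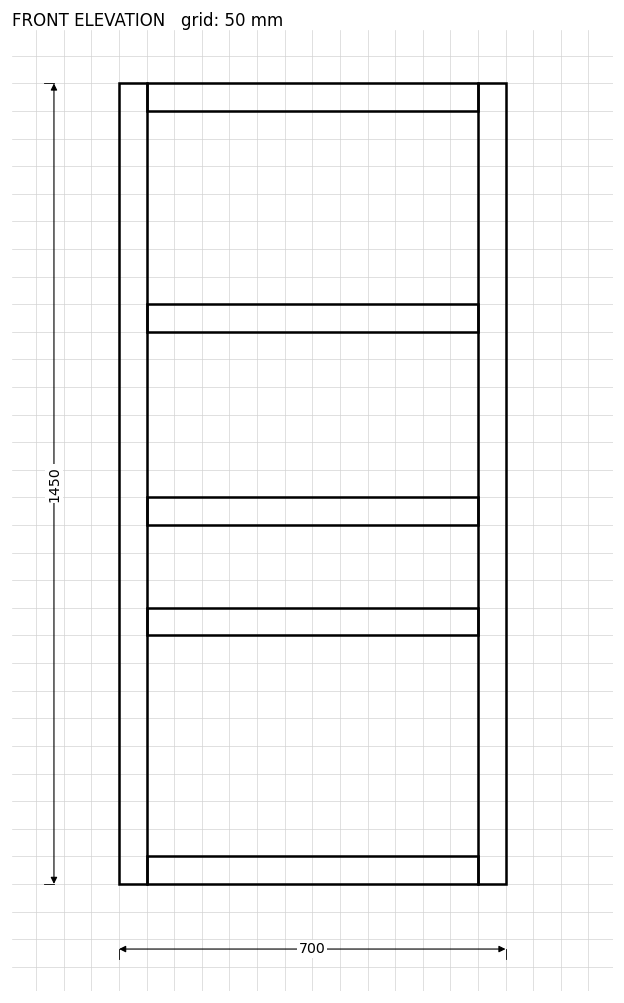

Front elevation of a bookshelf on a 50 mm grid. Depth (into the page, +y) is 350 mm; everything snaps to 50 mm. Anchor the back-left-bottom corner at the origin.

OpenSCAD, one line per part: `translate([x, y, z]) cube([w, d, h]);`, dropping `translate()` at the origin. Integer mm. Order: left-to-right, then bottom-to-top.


cube([50, 350, 1450]);
translate([50, 0, 0]) cube([600, 350, 50]);
translate([50, 0, 450]) cube([600, 350, 50]);
translate([50, 0, 650]) cube([600, 350, 50]);
translate([50, 0, 1000]) cube([600, 350, 50]);
translate([50, 0, 1400]) cube([600, 350, 50]);
translate([650, 0, 0]) cube([50, 350, 1450]);


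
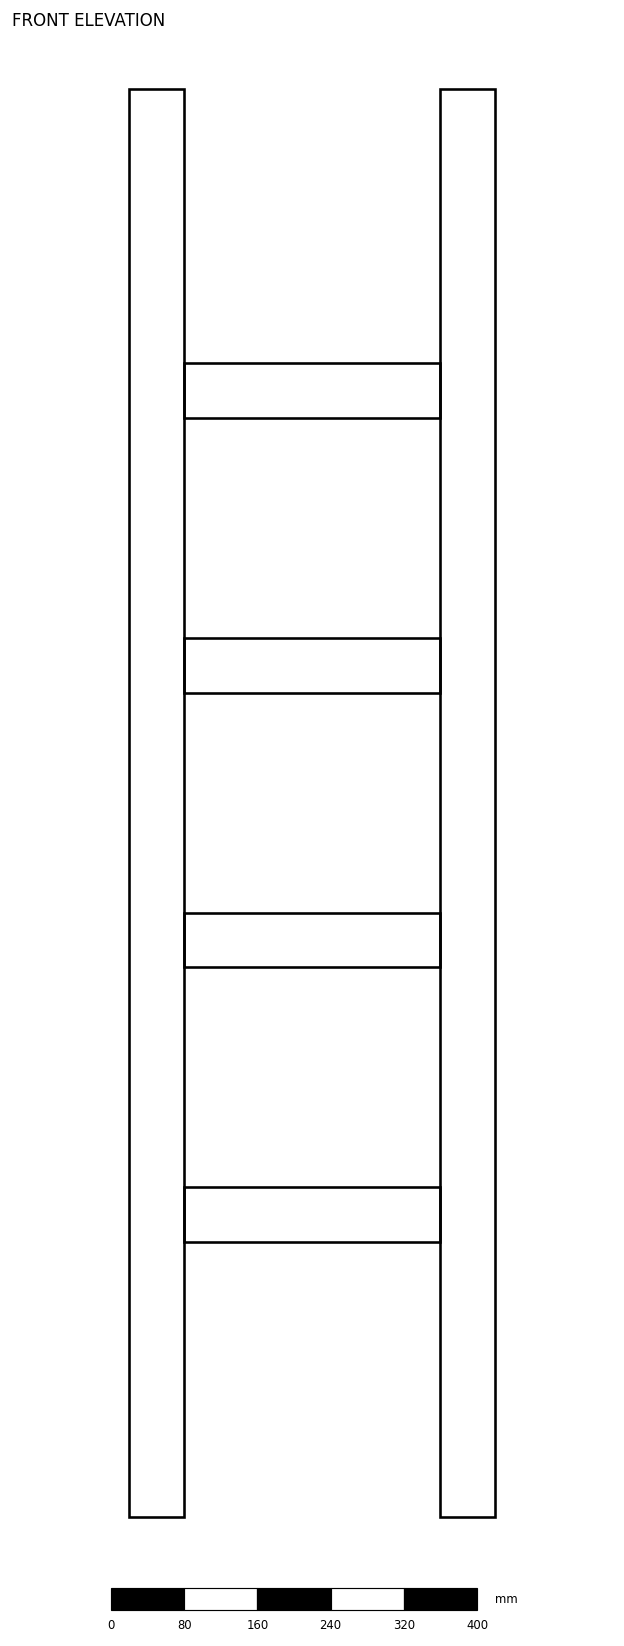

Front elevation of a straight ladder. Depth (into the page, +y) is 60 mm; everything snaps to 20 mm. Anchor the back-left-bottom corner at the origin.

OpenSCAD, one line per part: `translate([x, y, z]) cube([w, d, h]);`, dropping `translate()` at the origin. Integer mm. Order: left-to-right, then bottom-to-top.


cube([60, 60, 1560]);
translate([60, 0, 300]) cube([280, 60, 60]);
translate([60, 0, 600]) cube([280, 60, 60]);
translate([60, 0, 900]) cube([280, 60, 60]);
translate([60, 0, 1200]) cube([280, 60, 60]);
translate([340, 0, 0]) cube([60, 60, 1560]);


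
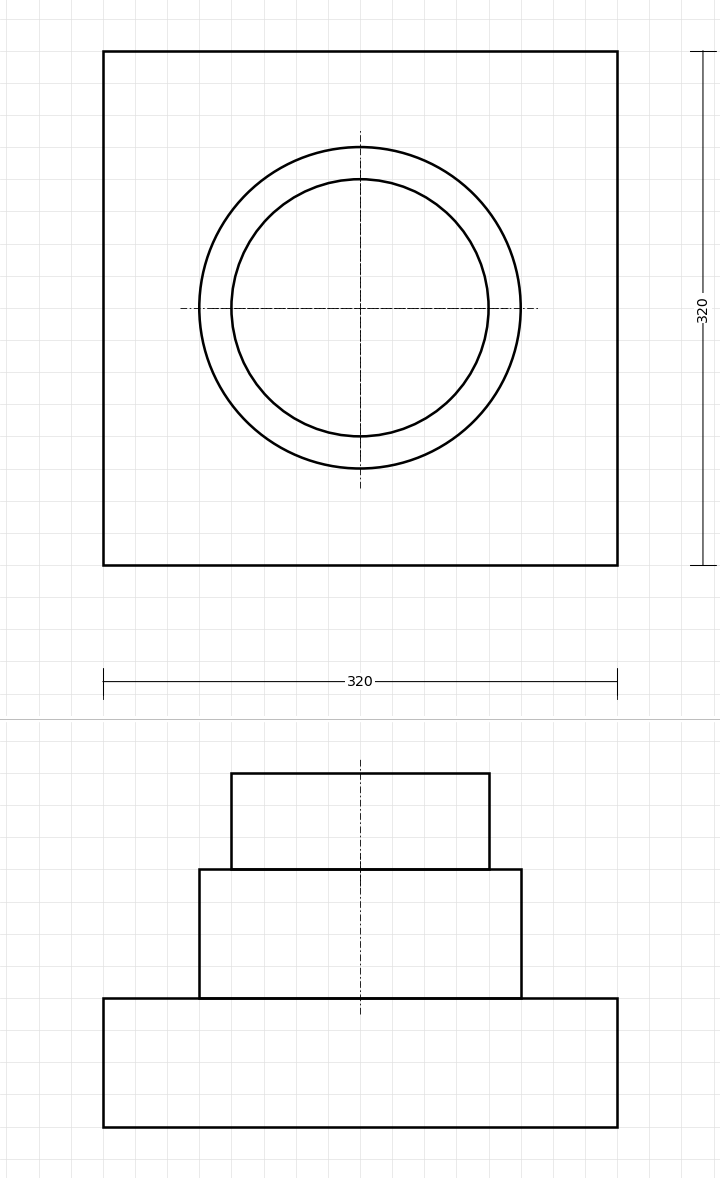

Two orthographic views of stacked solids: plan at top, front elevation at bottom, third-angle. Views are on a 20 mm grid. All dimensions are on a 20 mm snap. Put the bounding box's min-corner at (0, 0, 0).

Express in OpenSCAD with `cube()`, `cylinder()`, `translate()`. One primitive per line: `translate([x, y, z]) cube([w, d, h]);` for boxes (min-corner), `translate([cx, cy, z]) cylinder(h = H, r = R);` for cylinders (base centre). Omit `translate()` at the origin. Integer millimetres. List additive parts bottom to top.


cube([320, 320, 80]);
translate([160, 160, 80]) cylinder(h = 80, r = 100);
translate([160, 160, 160]) cylinder(h = 60, r = 80);
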